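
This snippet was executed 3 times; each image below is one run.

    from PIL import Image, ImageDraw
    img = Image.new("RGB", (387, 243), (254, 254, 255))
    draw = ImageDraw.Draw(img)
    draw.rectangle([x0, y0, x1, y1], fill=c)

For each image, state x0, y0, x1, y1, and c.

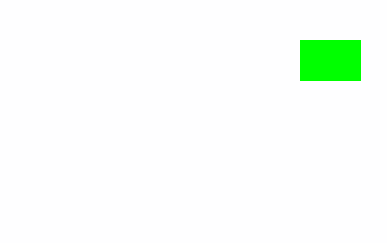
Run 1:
x0 = 300; y0 = 40; x1 = 360; y1 = 80; c = 'lime'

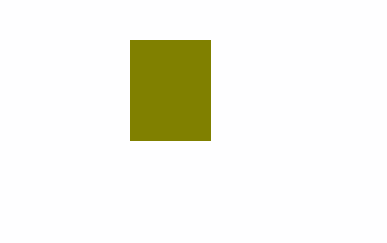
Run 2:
x0 = 130; y0 = 40; x1 = 210; y1 = 140; c = 'olive'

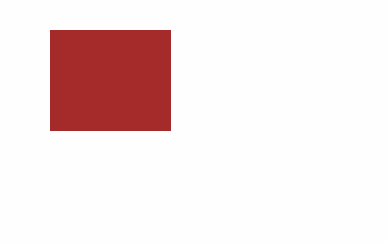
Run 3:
x0 = 50; y0 = 30; x1 = 170; y1 = 130; c = 'brown'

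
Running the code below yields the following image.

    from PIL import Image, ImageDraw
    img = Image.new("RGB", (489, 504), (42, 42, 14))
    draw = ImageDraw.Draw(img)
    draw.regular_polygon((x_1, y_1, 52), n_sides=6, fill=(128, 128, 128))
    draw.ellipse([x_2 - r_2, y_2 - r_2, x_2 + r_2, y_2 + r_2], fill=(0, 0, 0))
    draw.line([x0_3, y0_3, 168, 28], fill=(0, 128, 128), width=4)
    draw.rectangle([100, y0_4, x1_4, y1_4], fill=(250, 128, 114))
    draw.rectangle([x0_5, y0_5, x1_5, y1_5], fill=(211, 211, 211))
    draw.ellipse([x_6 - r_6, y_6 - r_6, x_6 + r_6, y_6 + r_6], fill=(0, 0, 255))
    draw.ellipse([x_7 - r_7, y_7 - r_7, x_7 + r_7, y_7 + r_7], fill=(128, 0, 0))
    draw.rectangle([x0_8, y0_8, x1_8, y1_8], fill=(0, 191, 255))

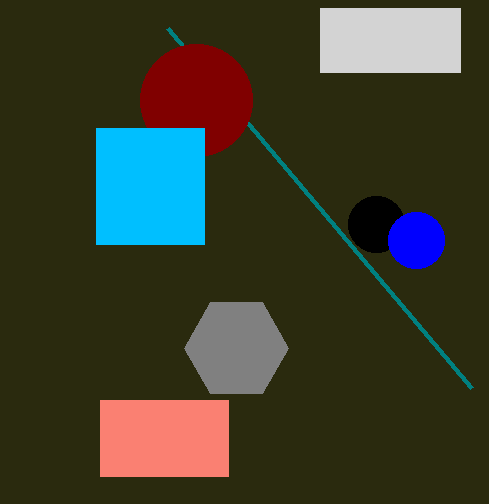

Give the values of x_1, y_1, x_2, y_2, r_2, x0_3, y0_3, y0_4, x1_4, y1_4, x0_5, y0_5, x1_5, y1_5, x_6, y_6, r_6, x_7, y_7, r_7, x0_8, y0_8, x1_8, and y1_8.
x_1 = 236
y_1 = 348
x_2 = 376
y_2 = 224
r_2 = 28
x0_3 = 472
y0_3 = 388
y0_4 = 400
x1_4 = 228
y1_4 = 476
x0_5 = 320
y0_5 = 8
x1_5 = 460
y1_5 = 72
x_6 = 416
y_6 = 240
r_6 = 28
x_7 = 196
y_7 = 100
r_7 = 56
x0_8 = 96
y0_8 = 128
x1_8 = 204
y1_8 = 244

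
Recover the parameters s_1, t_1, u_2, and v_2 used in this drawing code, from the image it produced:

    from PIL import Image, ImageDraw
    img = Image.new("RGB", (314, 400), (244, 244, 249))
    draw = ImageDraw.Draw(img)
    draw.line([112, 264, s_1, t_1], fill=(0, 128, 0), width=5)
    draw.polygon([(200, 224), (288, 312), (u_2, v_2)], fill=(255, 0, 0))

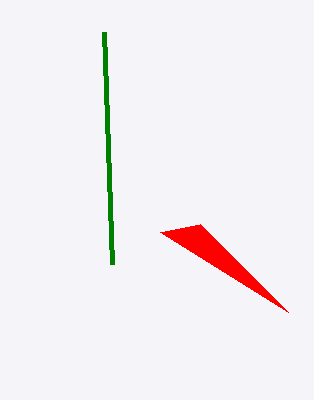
s_1 = 104, t_1 = 32, u_2 = 160, v_2 = 232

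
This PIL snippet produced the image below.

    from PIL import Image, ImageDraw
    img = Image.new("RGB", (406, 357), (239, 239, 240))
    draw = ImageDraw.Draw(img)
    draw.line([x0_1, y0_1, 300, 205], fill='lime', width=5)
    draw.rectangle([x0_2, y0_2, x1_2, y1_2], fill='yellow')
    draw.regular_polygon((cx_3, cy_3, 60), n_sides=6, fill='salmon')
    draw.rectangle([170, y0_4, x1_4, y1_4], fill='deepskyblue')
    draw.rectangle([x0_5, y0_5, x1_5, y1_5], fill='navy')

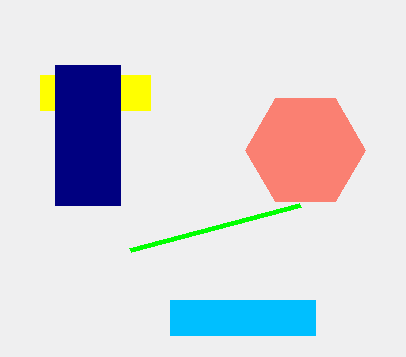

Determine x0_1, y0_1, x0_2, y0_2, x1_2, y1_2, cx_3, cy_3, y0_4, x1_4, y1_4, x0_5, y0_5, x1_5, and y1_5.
x0_1 = 130
y0_1 = 250
x0_2 = 40
y0_2 = 75
x1_2 = 150
y1_2 = 110
cx_3 = 305
cy_3 = 150
y0_4 = 300
x1_4 = 315
y1_4 = 335
x0_5 = 55
y0_5 = 65
x1_5 = 120
y1_5 = 205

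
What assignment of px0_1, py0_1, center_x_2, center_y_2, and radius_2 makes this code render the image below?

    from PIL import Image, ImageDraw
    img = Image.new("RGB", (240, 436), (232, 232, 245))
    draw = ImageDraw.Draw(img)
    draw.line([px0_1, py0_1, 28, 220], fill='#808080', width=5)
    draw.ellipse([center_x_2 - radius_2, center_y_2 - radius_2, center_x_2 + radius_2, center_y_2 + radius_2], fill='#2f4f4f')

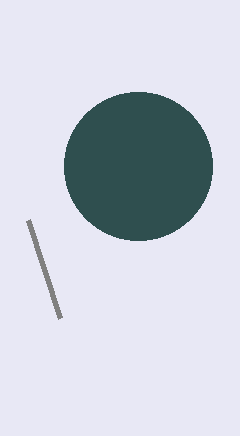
px0_1 = 60, py0_1 = 318, center_x_2 = 138, center_y_2 = 166, radius_2 = 74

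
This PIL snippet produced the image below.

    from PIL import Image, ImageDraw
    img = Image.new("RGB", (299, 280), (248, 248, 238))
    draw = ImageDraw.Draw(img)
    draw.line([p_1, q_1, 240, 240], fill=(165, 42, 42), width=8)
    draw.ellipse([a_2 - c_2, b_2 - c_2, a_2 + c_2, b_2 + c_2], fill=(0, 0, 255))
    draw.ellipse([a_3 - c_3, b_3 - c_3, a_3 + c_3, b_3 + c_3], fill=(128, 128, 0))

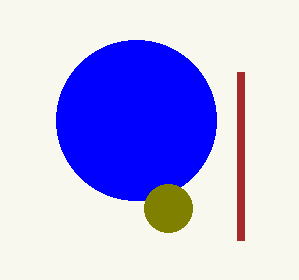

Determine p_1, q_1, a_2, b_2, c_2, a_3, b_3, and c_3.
p_1 = 240, q_1 = 72, a_2 = 136, b_2 = 120, c_2 = 80, a_3 = 168, b_3 = 208, c_3 = 24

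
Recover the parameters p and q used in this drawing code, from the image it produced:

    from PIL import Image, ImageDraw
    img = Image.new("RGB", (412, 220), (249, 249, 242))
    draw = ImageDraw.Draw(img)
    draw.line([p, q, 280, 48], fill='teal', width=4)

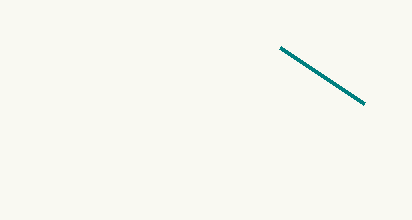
p = 364
q = 104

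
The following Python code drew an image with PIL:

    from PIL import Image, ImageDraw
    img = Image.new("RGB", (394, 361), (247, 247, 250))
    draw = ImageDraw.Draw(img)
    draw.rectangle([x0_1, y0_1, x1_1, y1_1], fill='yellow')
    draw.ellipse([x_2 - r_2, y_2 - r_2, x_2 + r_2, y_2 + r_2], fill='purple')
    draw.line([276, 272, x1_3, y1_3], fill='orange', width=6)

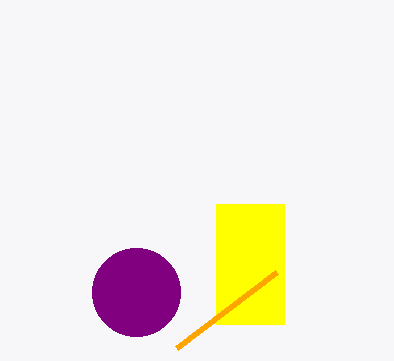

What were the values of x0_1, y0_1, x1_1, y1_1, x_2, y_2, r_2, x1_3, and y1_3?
x0_1 = 216; y0_1 = 204; x1_1 = 284; y1_1 = 324; x_2 = 136; y_2 = 292; r_2 = 44; x1_3 = 176; y1_3 = 348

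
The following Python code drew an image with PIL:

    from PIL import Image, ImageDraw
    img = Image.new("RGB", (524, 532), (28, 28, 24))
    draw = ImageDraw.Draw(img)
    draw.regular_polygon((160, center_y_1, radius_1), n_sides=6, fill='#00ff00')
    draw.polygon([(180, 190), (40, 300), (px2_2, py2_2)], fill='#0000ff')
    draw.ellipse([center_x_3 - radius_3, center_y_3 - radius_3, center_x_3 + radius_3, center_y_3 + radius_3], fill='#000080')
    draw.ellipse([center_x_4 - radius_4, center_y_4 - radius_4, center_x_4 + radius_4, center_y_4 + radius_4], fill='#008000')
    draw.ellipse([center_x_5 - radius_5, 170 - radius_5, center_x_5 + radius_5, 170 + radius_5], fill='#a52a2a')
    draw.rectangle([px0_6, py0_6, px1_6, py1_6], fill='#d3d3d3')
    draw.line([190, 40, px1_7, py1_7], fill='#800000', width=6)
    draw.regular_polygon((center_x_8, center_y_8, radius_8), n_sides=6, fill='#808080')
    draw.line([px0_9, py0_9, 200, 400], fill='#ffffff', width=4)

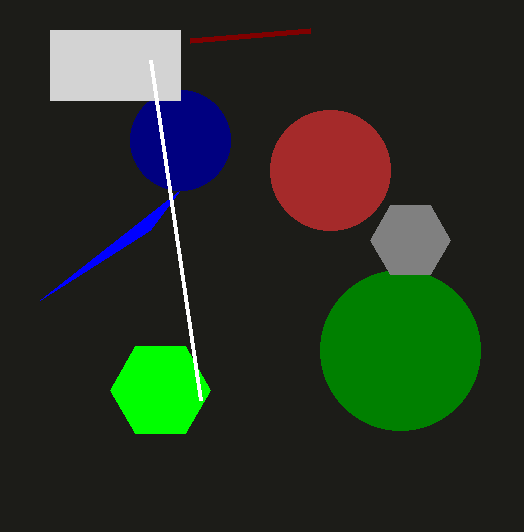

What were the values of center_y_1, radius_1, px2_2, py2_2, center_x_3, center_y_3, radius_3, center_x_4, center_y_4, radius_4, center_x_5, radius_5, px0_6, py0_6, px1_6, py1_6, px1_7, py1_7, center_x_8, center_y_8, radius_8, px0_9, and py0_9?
center_y_1 = 390
radius_1 = 50
px2_2 = 150
py2_2 = 230
center_x_3 = 180
center_y_3 = 140
radius_3 = 50
center_x_4 = 400
center_y_4 = 350
radius_4 = 80
center_x_5 = 330
radius_5 = 60
px0_6 = 50
py0_6 = 30
px1_6 = 180
py1_6 = 100
px1_7 = 310
py1_7 = 30
center_x_8 = 410
center_y_8 = 240
radius_8 = 40
px0_9 = 150
py0_9 = 60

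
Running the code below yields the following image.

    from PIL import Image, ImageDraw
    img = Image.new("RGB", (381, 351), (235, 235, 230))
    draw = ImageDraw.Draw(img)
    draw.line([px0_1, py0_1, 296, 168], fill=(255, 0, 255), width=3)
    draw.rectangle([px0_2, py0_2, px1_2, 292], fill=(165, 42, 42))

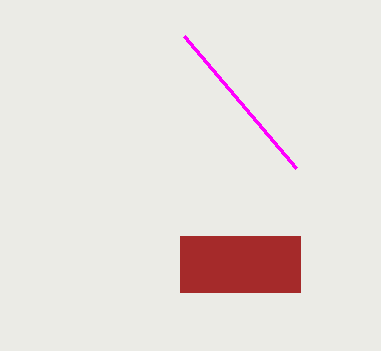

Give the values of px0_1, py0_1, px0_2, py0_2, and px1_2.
px0_1 = 184, py0_1 = 36, px0_2 = 180, py0_2 = 236, px1_2 = 300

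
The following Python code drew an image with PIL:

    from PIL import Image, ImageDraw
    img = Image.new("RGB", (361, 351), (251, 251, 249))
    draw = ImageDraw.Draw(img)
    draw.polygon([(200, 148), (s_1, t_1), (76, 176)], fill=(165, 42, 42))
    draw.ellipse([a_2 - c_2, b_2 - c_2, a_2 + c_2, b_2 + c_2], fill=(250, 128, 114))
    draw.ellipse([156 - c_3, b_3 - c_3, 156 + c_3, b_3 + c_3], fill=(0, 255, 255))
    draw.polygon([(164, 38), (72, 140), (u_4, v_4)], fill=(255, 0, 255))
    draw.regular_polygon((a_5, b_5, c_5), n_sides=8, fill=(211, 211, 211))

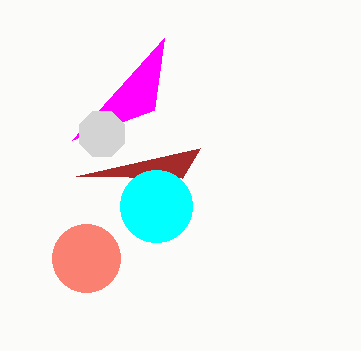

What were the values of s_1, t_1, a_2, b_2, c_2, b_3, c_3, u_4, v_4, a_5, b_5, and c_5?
s_1 = 182, t_1 = 178, a_2 = 86, b_2 = 258, c_2 = 34, b_3 = 206, c_3 = 36, u_4 = 154, v_4 = 110, a_5 = 102, b_5 = 134, c_5 = 24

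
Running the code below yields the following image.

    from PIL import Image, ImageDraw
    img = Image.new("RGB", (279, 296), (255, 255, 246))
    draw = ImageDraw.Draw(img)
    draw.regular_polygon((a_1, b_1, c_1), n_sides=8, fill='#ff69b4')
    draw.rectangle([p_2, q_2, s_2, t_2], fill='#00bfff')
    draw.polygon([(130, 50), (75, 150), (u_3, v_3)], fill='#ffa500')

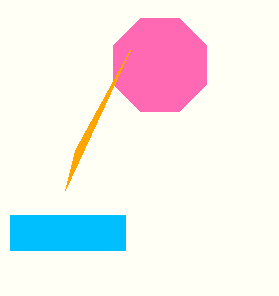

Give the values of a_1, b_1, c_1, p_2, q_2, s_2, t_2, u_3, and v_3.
a_1 = 160, b_1 = 65, c_1 = 50, p_2 = 10, q_2 = 215, s_2 = 125, t_2 = 250, u_3 = 65, v_3 = 190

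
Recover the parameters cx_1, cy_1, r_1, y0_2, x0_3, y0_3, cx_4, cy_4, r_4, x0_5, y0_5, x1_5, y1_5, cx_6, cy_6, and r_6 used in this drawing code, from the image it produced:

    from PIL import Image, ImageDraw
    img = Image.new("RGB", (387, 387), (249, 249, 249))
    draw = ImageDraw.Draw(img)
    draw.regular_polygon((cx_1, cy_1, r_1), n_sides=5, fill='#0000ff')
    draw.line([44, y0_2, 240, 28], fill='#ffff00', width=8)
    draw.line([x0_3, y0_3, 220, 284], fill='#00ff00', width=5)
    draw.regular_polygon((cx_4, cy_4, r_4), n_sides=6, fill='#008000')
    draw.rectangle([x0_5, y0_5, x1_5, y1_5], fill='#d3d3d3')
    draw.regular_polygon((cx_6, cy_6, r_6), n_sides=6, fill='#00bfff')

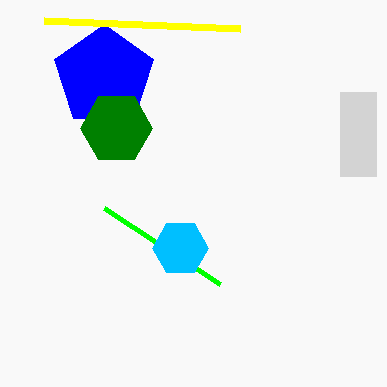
cx_1 = 104; cy_1 = 76; r_1 = 52; y0_2 = 20; x0_3 = 104; y0_3 = 208; cx_4 = 116; cy_4 = 128; r_4 = 36; x0_5 = 340; y0_5 = 92; x1_5 = 376; y1_5 = 176; cx_6 = 180; cy_6 = 248; r_6 = 28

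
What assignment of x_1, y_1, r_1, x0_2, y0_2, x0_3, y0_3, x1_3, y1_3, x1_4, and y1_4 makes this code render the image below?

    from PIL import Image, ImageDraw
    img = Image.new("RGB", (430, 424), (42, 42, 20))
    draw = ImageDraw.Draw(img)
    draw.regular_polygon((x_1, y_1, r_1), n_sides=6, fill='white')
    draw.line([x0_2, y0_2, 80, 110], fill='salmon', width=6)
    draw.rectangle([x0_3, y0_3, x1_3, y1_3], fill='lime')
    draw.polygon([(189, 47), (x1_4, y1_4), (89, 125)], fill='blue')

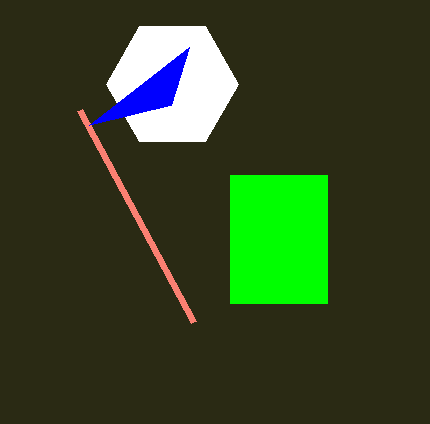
x_1 = 172
y_1 = 84
r_1 = 66
x0_2 = 194
y0_2 = 322
x0_3 = 230
y0_3 = 175
x1_3 = 327
y1_3 = 303
x1_4 = 171
y1_4 = 105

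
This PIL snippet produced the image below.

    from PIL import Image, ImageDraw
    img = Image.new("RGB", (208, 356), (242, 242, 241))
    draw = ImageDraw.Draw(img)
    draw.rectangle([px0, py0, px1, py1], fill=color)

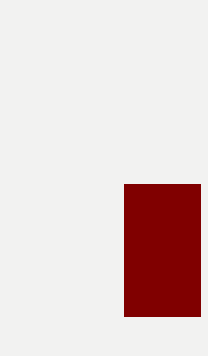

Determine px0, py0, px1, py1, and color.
px0 = 124, py0 = 184, px1 = 200, py1 = 316, color = 'maroon'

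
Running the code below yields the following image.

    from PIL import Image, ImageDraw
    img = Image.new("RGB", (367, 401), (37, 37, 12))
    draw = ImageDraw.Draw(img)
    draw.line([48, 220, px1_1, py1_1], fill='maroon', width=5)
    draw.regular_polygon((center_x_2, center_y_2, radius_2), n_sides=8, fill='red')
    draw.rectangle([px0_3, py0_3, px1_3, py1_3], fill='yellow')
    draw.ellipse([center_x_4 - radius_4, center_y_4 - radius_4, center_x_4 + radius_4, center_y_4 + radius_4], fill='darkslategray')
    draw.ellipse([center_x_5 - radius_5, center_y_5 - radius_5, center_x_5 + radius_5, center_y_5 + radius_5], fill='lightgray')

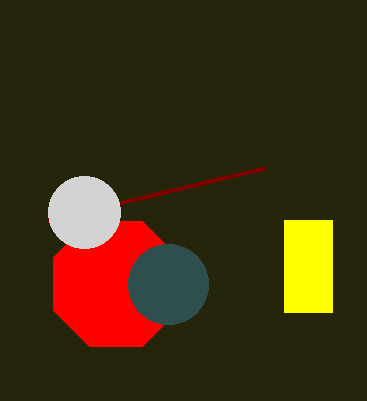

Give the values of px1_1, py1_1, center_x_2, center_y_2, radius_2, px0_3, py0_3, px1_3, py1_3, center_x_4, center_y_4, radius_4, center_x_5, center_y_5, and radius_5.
px1_1 = 264, py1_1 = 168, center_x_2 = 116, center_y_2 = 284, radius_2 = 68, px0_3 = 284, py0_3 = 220, px1_3 = 332, py1_3 = 312, center_x_4 = 168, center_y_4 = 284, radius_4 = 40, center_x_5 = 84, center_y_5 = 212, radius_5 = 36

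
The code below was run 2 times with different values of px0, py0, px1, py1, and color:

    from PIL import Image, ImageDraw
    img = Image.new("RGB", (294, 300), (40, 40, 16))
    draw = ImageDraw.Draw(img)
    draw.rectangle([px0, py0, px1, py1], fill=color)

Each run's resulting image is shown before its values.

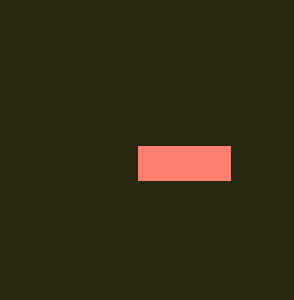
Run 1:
px0 = 138; py0 = 146; px1 = 230; py1 = 180; color = 'salmon'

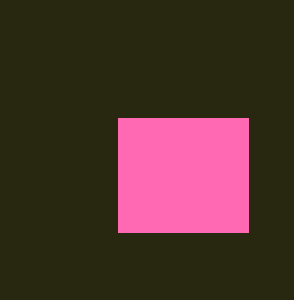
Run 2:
px0 = 118; py0 = 118; px1 = 248; py1 = 232; color = 'hotpink'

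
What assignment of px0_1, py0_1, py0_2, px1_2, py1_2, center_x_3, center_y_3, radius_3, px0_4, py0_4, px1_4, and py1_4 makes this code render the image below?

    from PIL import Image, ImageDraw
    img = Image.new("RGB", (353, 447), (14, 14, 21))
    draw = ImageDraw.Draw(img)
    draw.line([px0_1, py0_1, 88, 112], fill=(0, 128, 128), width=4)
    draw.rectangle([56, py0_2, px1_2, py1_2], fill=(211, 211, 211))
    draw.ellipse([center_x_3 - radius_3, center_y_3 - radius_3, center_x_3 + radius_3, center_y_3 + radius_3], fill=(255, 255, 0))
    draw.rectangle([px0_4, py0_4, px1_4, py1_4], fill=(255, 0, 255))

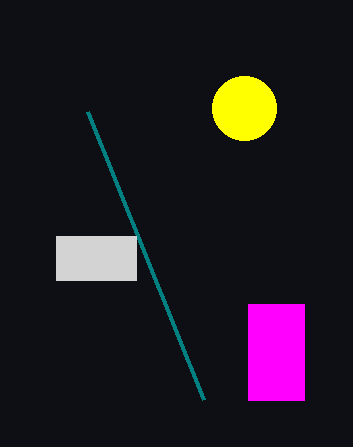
px0_1 = 204
py0_1 = 400
py0_2 = 236
px1_2 = 136
py1_2 = 280
center_x_3 = 244
center_y_3 = 108
radius_3 = 32
px0_4 = 248
py0_4 = 304
px1_4 = 304
py1_4 = 400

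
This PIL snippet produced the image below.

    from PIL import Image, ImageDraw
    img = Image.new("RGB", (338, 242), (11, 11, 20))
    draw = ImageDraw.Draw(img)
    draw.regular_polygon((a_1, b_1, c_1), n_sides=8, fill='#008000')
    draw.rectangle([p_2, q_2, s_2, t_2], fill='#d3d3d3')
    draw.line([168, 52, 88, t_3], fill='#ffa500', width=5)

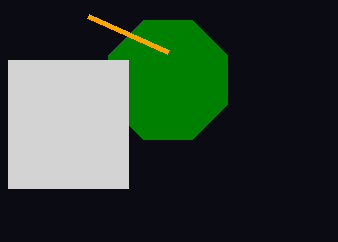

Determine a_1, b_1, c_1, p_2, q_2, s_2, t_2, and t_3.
a_1 = 168; b_1 = 80; c_1 = 64; p_2 = 8; q_2 = 60; s_2 = 128; t_2 = 188; t_3 = 16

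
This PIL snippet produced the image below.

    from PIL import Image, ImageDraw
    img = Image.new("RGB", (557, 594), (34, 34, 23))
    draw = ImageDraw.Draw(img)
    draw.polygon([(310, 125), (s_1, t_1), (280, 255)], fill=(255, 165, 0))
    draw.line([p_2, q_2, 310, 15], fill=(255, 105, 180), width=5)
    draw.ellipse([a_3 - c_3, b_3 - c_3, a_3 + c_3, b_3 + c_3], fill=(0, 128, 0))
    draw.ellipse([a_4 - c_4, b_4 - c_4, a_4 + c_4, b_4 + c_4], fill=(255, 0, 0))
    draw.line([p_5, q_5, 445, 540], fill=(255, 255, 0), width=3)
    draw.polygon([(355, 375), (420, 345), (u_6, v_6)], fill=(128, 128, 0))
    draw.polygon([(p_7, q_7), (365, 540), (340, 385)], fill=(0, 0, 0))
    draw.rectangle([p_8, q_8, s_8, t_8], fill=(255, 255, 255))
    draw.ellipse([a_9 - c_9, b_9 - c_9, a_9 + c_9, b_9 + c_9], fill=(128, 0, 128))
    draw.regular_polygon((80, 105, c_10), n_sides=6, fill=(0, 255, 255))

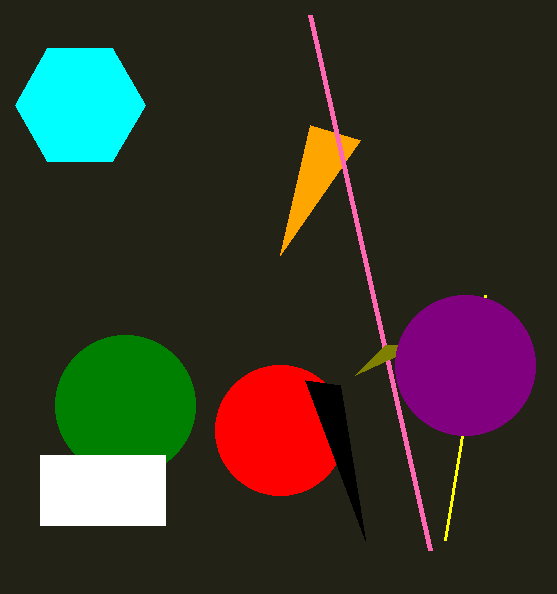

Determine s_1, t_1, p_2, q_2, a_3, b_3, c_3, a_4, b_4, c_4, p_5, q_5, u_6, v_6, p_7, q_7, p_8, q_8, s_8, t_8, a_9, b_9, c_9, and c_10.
s_1 = 360, t_1 = 140, p_2 = 430, q_2 = 550, a_3 = 125, b_3 = 405, c_3 = 70, a_4 = 280, b_4 = 430, c_4 = 65, p_5 = 485, q_5 = 295, u_6 = 385, v_6 = 345, p_7 = 305, q_7 = 380, p_8 = 40, q_8 = 455, s_8 = 165, t_8 = 525, a_9 = 465, b_9 = 365, c_9 = 70, c_10 = 65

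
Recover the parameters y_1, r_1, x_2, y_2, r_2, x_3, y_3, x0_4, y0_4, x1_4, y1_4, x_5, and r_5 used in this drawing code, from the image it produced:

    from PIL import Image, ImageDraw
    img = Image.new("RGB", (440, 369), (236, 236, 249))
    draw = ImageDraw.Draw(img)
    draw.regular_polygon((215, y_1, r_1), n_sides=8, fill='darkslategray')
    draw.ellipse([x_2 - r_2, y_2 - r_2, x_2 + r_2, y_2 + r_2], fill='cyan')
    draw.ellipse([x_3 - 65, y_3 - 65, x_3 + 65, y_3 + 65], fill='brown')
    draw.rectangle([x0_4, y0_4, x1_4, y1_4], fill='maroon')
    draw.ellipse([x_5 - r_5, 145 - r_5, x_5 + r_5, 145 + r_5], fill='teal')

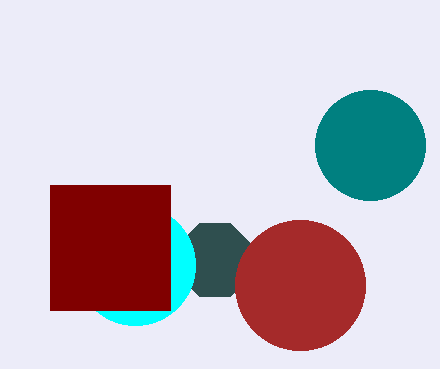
y_1 = 260; r_1 = 40; x_2 = 135; y_2 = 265; r_2 = 60; x_3 = 300; y_3 = 285; x0_4 = 50; y0_4 = 185; x1_4 = 170; y1_4 = 310; x_5 = 370; r_5 = 55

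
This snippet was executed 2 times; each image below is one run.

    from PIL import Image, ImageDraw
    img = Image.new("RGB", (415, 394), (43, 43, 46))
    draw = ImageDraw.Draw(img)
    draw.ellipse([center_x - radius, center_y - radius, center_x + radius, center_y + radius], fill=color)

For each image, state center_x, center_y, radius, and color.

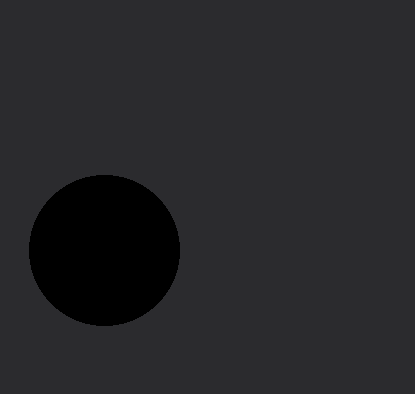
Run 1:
center_x = 104; center_y = 250; radius = 75; color = 'black'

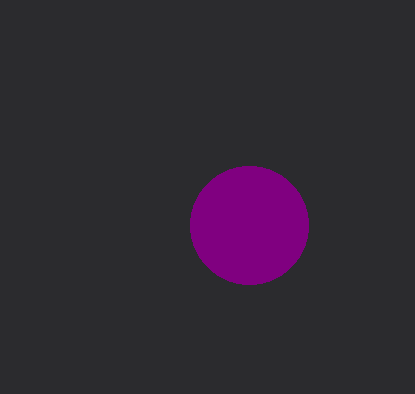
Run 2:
center_x = 249
center_y = 225
radius = 59
color = 'purple'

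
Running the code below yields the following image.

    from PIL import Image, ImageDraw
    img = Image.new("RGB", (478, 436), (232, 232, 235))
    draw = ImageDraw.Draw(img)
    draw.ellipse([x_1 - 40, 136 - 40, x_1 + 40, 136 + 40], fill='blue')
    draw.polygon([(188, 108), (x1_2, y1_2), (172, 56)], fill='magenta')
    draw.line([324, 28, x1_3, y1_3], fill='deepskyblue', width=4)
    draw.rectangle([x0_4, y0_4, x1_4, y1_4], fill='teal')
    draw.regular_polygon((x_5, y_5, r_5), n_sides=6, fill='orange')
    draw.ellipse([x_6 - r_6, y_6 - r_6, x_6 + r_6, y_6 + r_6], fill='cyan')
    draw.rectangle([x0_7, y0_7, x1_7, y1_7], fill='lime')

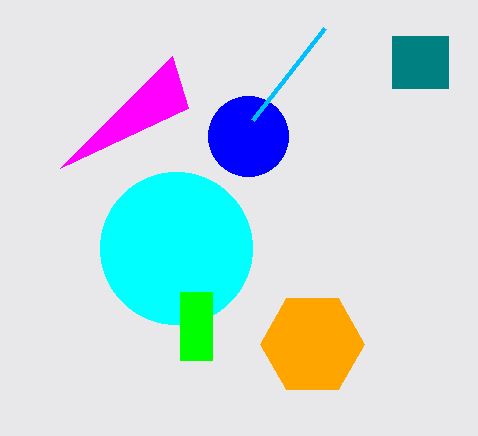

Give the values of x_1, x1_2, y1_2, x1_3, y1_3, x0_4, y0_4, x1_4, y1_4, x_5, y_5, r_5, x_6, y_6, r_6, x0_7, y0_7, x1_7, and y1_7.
x_1 = 248
x1_2 = 60
y1_2 = 168
x1_3 = 252
y1_3 = 120
x0_4 = 392
y0_4 = 36
x1_4 = 448
y1_4 = 88
x_5 = 312
y_5 = 344
r_5 = 52
x_6 = 176
y_6 = 248
r_6 = 76
x0_7 = 180
y0_7 = 292
x1_7 = 212
y1_7 = 360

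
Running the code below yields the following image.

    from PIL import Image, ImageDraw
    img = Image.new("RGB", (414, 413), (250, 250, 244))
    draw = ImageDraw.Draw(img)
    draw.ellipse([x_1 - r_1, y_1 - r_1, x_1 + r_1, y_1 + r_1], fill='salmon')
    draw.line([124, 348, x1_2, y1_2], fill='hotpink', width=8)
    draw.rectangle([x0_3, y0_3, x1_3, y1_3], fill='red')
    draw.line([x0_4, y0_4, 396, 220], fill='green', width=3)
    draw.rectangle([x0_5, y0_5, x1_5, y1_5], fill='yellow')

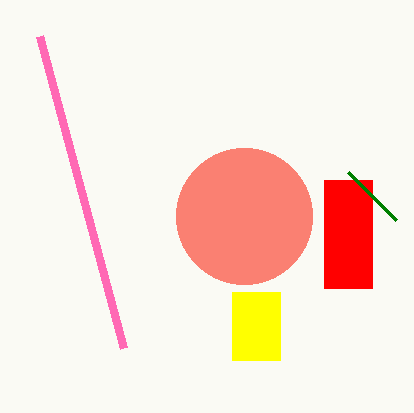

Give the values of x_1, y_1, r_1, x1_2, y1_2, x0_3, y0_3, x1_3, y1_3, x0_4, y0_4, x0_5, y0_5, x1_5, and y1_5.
x_1 = 244
y_1 = 216
r_1 = 68
x1_2 = 40
y1_2 = 36
x0_3 = 324
y0_3 = 180
x1_3 = 372
y1_3 = 288
x0_4 = 348
y0_4 = 172
x0_5 = 232
y0_5 = 292
x1_5 = 280
y1_5 = 360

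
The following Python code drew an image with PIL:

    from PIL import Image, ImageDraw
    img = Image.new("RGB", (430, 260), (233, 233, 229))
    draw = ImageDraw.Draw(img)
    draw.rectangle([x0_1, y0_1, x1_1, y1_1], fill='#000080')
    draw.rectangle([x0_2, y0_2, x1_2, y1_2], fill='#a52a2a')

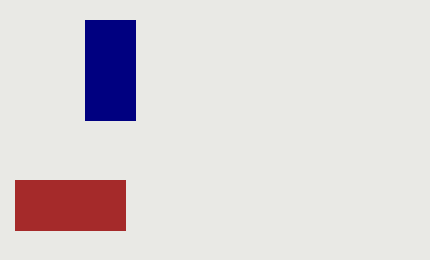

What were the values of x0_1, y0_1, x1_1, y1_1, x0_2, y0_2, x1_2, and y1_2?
x0_1 = 85, y0_1 = 20, x1_1 = 135, y1_1 = 120, x0_2 = 15, y0_2 = 180, x1_2 = 125, y1_2 = 230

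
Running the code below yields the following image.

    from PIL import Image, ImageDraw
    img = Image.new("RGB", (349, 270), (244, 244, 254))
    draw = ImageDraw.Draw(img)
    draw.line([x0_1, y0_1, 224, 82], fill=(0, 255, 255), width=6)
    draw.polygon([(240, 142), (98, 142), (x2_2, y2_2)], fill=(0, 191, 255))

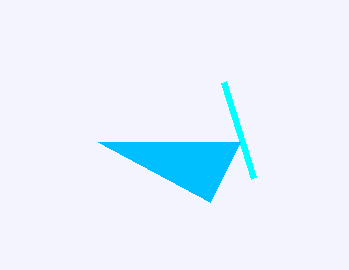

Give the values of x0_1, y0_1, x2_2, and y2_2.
x0_1 = 254
y0_1 = 178
x2_2 = 210
y2_2 = 202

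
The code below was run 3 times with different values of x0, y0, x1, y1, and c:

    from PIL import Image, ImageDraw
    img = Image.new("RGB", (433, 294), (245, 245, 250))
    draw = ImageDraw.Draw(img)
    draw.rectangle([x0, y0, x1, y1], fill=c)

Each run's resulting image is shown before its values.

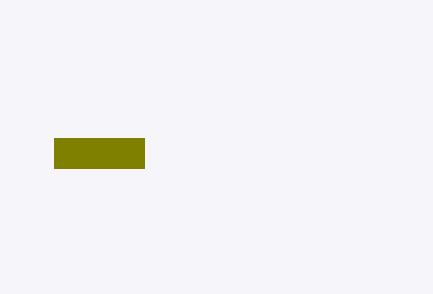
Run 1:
x0 = 54, y0 = 138, x1 = 144, y1 = 168, c = 'olive'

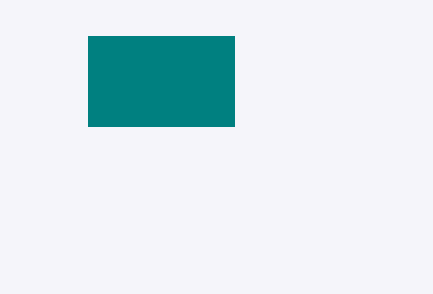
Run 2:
x0 = 88
y0 = 36
x1 = 234
y1 = 126
c = 'teal'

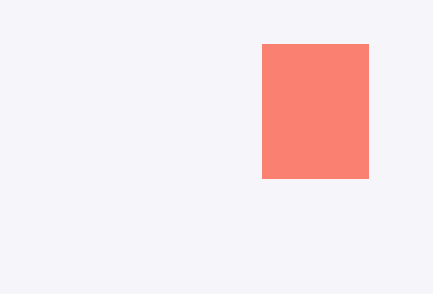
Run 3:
x0 = 262; y0 = 44; x1 = 368; y1 = 178; c = 'salmon'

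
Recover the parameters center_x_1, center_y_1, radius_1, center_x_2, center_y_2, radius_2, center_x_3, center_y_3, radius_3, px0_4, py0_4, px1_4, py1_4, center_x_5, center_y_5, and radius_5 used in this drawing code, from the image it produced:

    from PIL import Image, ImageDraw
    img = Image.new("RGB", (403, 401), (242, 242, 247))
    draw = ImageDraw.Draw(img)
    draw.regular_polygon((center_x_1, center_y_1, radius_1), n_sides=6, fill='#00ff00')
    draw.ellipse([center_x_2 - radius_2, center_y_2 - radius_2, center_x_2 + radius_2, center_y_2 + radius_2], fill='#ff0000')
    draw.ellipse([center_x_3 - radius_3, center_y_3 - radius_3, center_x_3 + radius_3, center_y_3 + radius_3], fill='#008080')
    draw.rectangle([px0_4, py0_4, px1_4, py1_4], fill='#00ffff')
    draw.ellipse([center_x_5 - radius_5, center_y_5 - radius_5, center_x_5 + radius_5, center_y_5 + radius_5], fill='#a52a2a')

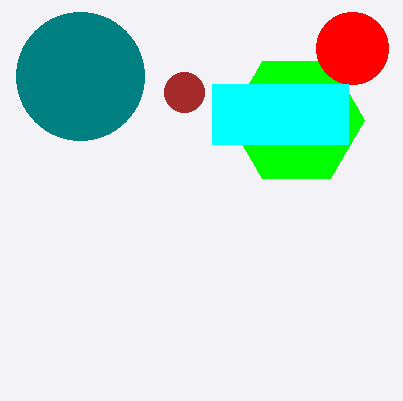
center_x_1 = 296
center_y_1 = 120
radius_1 = 68
center_x_2 = 352
center_y_2 = 48
radius_2 = 36
center_x_3 = 80
center_y_3 = 76
radius_3 = 64
px0_4 = 212
py0_4 = 84
px1_4 = 348
py1_4 = 144
center_x_5 = 184
center_y_5 = 92
radius_5 = 20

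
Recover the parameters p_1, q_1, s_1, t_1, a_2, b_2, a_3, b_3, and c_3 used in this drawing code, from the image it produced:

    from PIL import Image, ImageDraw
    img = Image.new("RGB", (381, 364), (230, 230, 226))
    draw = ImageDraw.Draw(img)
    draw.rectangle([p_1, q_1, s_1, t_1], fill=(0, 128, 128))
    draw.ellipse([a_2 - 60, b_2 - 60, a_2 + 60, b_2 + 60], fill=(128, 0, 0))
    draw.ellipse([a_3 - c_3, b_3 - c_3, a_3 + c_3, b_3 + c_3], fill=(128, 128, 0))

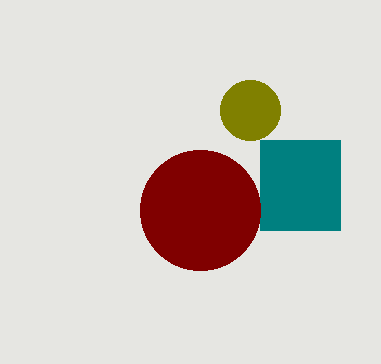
p_1 = 260, q_1 = 140, s_1 = 340, t_1 = 230, a_2 = 200, b_2 = 210, a_3 = 250, b_3 = 110, c_3 = 30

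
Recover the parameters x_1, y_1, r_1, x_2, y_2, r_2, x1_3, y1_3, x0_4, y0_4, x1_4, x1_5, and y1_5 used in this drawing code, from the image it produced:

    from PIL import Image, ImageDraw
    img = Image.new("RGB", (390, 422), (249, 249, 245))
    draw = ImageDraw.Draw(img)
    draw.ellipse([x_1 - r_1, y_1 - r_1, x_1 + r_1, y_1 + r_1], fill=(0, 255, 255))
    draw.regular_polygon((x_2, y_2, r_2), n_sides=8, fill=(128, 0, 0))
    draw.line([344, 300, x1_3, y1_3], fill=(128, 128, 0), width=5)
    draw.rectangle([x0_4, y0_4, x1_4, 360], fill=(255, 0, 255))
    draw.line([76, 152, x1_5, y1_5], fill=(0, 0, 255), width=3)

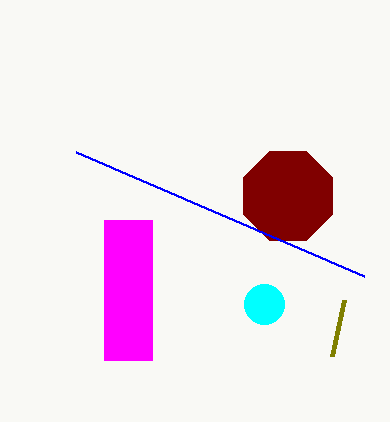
x_1 = 264
y_1 = 304
r_1 = 20
x_2 = 288
y_2 = 196
r_2 = 48
x1_3 = 332
y1_3 = 356
x0_4 = 104
y0_4 = 220
x1_4 = 152
x1_5 = 364
y1_5 = 276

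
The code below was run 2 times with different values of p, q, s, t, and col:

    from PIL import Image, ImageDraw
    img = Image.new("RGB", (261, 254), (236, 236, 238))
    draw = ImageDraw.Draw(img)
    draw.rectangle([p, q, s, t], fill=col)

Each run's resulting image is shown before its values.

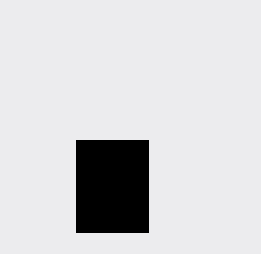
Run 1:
p = 76; q = 140; s = 148; t = 232; col = 'black'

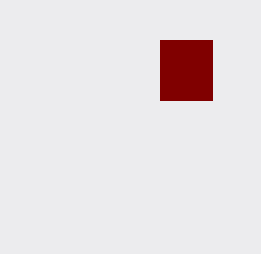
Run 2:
p = 160
q = 40
s = 212
t = 100
col = 'maroon'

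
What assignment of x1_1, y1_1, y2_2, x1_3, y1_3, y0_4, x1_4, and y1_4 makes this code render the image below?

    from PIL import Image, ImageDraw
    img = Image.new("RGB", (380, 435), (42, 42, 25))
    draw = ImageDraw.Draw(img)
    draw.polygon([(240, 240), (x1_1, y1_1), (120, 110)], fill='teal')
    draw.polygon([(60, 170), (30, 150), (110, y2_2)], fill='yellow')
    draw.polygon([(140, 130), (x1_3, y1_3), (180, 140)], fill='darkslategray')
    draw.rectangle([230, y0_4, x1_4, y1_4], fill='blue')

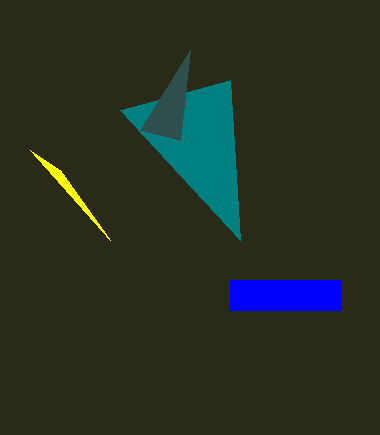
x1_1 = 230; y1_1 = 80; y2_2 = 240; x1_3 = 190; y1_3 = 50; y0_4 = 280; x1_4 = 340; y1_4 = 310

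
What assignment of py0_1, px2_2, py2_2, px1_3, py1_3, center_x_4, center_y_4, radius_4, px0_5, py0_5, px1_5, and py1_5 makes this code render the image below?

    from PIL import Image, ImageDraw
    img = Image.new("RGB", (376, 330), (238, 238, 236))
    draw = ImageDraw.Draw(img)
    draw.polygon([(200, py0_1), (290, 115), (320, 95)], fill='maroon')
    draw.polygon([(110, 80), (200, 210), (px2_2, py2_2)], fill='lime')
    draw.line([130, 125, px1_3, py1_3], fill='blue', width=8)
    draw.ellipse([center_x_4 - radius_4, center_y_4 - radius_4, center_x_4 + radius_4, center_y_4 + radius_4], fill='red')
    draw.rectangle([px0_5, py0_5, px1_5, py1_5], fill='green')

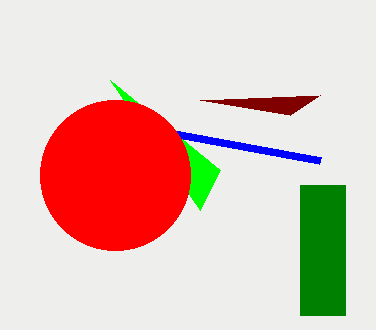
py0_1 = 100, px2_2 = 220, py2_2 = 170, px1_3 = 320, py1_3 = 160, center_x_4 = 115, center_y_4 = 175, radius_4 = 75, px0_5 = 300, py0_5 = 185, px1_5 = 345, py1_5 = 315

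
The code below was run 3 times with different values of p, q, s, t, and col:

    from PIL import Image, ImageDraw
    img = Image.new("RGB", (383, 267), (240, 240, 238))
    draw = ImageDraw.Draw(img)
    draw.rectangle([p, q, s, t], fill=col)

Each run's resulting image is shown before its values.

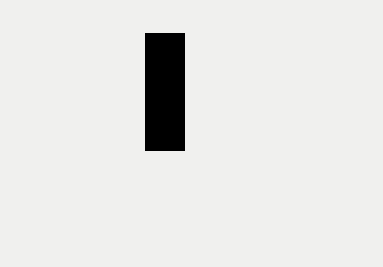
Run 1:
p = 145
q = 33
s = 184
t = 150
col = 'black'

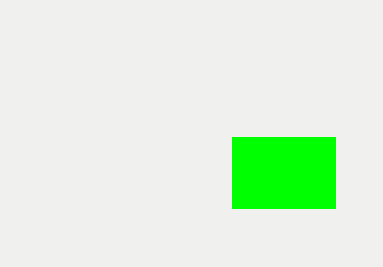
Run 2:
p = 232; q = 137; s = 335; t = 208; col = 'lime'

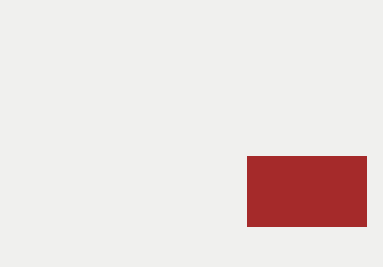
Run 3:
p = 247
q = 156
s = 366
t = 226
col = 'brown'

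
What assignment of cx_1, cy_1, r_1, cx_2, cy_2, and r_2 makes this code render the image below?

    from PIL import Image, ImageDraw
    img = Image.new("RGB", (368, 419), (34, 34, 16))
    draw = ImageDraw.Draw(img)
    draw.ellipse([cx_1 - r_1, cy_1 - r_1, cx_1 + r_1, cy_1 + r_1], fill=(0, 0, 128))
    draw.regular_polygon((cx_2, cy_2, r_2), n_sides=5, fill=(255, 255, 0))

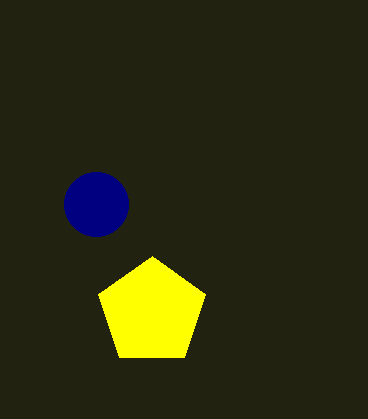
cx_1 = 96, cy_1 = 204, r_1 = 32, cx_2 = 152, cy_2 = 312, r_2 = 56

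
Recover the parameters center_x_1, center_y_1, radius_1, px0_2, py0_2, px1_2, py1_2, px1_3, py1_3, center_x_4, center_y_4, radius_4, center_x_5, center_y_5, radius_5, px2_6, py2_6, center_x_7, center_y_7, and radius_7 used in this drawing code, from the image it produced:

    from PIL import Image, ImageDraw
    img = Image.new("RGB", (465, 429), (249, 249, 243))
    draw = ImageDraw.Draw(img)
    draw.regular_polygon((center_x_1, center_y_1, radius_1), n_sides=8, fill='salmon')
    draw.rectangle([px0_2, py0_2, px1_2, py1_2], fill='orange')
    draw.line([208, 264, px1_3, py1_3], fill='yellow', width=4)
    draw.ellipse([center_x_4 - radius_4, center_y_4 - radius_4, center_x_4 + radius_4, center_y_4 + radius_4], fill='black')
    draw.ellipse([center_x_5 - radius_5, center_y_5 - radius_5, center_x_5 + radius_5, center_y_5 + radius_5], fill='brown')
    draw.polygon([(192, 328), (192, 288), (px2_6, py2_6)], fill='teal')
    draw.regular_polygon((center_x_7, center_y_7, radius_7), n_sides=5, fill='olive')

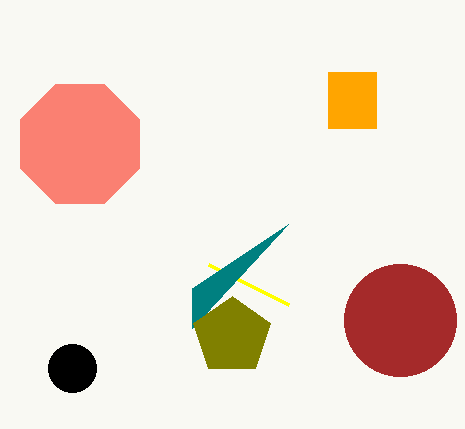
center_x_1 = 80, center_y_1 = 144, radius_1 = 64, px0_2 = 328, py0_2 = 72, px1_2 = 376, py1_2 = 128, px1_3 = 288, py1_3 = 304, center_x_4 = 72, center_y_4 = 368, radius_4 = 24, center_x_5 = 400, center_y_5 = 320, radius_5 = 56, px2_6 = 288, py2_6 = 224, center_x_7 = 232, center_y_7 = 336, radius_7 = 40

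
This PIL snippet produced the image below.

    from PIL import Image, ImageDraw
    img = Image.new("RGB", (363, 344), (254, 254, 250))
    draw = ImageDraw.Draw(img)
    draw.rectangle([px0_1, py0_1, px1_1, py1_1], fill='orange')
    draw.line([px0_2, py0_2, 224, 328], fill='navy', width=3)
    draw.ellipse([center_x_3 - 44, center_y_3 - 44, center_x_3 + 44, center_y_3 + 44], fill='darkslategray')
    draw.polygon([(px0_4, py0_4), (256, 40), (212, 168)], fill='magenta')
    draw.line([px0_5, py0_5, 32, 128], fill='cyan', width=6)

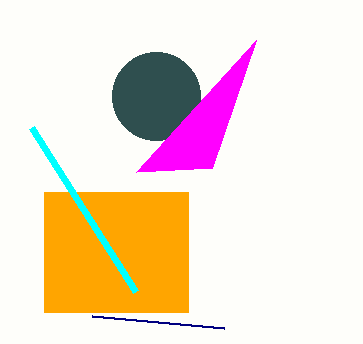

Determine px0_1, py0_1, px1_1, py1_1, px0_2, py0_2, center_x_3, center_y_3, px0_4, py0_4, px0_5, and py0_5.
px0_1 = 44; py0_1 = 192; px1_1 = 188; py1_1 = 312; px0_2 = 92; py0_2 = 316; center_x_3 = 156; center_y_3 = 96; px0_4 = 136; py0_4 = 172; px0_5 = 136; py0_5 = 292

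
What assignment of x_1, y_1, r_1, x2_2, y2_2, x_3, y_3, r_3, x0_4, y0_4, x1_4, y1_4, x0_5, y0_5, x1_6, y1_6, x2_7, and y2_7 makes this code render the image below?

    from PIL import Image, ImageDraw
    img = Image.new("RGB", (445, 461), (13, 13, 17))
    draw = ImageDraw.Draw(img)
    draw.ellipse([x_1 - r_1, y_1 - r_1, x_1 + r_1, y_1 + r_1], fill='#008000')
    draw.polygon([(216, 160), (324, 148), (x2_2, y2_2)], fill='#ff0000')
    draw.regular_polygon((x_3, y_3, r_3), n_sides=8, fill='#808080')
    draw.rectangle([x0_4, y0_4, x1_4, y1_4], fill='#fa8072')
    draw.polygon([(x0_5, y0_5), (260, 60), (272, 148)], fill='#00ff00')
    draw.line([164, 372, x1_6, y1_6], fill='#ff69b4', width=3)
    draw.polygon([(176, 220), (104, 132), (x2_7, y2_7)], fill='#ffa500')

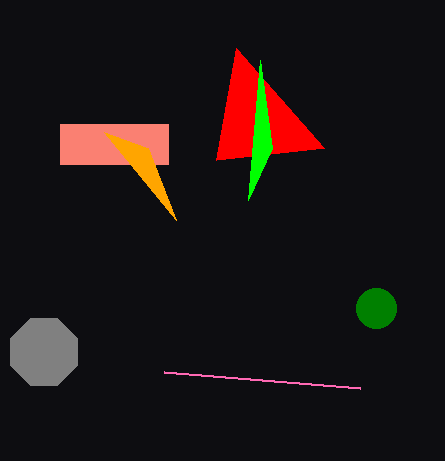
x_1 = 376, y_1 = 308, r_1 = 20, x2_2 = 236, y2_2 = 48, x_3 = 44, y_3 = 352, r_3 = 36, x0_4 = 60, y0_4 = 124, x1_4 = 168, y1_4 = 164, x0_5 = 248, y0_5 = 200, x1_6 = 360, y1_6 = 388, x2_7 = 148, y2_7 = 148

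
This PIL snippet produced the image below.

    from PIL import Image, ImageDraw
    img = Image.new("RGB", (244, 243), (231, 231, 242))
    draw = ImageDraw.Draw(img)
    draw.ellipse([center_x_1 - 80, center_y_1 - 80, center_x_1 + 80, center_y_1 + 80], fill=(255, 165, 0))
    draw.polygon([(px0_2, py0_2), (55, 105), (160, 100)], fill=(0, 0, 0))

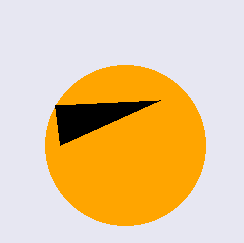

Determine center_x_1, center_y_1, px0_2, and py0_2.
center_x_1 = 125; center_y_1 = 145; px0_2 = 60; py0_2 = 145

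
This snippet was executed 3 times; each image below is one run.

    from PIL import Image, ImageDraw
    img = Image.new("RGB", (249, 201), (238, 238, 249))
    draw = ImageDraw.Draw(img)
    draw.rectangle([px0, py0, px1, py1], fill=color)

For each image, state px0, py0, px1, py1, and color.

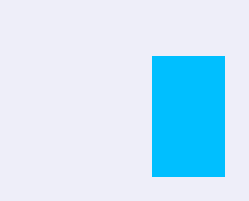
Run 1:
px0 = 152; py0 = 56; px1 = 224; py1 = 176; color = 'deepskyblue'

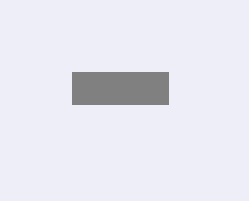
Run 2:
px0 = 72
py0 = 72
px1 = 168
py1 = 104
color = 'gray'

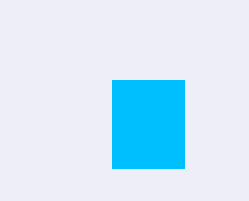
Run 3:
px0 = 112, py0 = 80, px1 = 184, py1 = 168, color = 'deepskyblue'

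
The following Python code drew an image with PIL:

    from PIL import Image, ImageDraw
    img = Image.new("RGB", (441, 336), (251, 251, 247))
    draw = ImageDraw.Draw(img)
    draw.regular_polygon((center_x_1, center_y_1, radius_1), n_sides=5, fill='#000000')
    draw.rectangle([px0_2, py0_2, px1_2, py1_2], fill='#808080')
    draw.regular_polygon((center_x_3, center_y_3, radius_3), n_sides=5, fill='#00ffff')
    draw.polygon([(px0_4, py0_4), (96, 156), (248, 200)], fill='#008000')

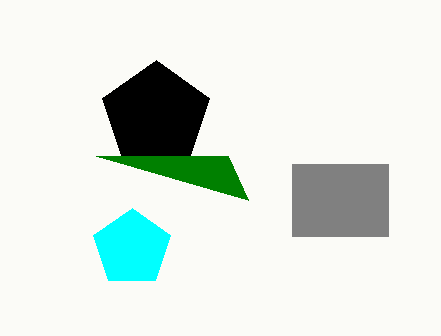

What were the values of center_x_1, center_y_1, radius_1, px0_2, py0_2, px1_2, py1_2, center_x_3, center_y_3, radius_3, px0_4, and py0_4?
center_x_1 = 156; center_y_1 = 116; radius_1 = 56; px0_2 = 292; py0_2 = 164; px1_2 = 388; py1_2 = 236; center_x_3 = 132; center_y_3 = 248; radius_3 = 40; px0_4 = 228; py0_4 = 156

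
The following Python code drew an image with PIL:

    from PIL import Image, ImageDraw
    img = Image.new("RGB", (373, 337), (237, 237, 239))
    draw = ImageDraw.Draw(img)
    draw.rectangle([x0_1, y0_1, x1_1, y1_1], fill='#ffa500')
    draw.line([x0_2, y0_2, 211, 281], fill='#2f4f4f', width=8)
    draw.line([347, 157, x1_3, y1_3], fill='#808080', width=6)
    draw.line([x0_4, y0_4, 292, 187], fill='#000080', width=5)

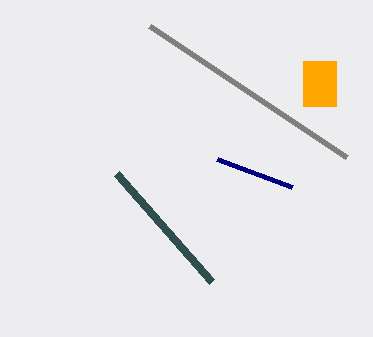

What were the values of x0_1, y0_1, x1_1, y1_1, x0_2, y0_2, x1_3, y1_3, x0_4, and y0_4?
x0_1 = 303
y0_1 = 61
x1_1 = 336
y1_1 = 106
x0_2 = 116
y0_2 = 173
x1_3 = 150
y1_3 = 26
x0_4 = 217
y0_4 = 159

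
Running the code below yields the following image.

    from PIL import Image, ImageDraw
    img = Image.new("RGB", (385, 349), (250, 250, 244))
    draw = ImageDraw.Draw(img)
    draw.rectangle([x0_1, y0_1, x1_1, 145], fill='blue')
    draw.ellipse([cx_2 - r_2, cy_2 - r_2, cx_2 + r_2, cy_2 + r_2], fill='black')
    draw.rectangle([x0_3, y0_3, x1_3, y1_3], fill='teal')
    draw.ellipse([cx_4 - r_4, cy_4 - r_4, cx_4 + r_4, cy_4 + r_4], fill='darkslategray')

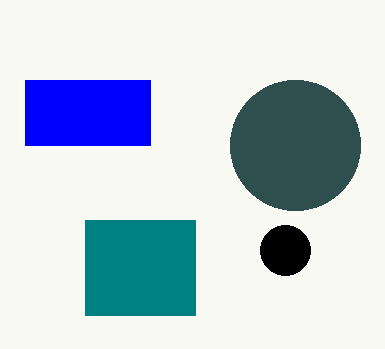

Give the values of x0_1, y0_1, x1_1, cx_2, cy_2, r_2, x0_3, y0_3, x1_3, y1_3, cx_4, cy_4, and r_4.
x0_1 = 25
y0_1 = 80
x1_1 = 150
cx_2 = 285
cy_2 = 250
r_2 = 25
x0_3 = 85
y0_3 = 220
x1_3 = 195
y1_3 = 315
cx_4 = 295
cy_4 = 145
r_4 = 65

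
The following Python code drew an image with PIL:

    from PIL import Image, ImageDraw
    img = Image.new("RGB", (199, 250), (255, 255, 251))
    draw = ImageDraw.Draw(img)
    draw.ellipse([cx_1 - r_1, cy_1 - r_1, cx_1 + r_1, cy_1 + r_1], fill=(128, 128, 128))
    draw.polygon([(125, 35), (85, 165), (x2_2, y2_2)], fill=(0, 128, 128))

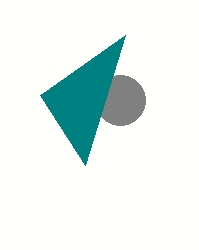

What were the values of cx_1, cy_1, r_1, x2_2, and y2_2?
cx_1 = 120, cy_1 = 100, r_1 = 25, x2_2 = 40, y2_2 = 95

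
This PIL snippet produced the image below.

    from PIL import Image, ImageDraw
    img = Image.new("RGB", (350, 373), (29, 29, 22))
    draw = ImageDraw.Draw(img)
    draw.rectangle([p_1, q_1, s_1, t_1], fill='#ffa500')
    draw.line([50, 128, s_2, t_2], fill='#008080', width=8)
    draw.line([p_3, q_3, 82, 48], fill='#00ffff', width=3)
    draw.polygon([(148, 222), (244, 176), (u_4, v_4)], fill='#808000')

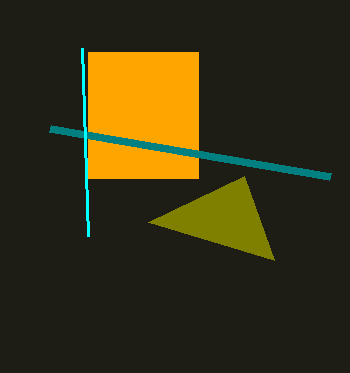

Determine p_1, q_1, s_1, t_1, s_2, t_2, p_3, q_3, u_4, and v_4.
p_1 = 88
q_1 = 52
s_1 = 198
t_1 = 178
s_2 = 330
t_2 = 176
p_3 = 88
q_3 = 236
u_4 = 274
v_4 = 260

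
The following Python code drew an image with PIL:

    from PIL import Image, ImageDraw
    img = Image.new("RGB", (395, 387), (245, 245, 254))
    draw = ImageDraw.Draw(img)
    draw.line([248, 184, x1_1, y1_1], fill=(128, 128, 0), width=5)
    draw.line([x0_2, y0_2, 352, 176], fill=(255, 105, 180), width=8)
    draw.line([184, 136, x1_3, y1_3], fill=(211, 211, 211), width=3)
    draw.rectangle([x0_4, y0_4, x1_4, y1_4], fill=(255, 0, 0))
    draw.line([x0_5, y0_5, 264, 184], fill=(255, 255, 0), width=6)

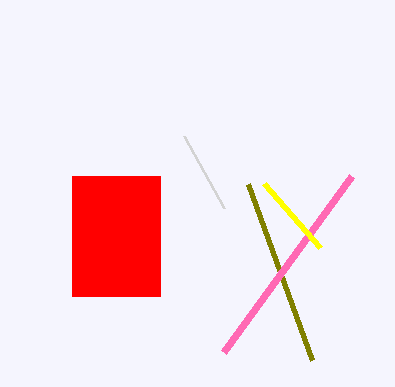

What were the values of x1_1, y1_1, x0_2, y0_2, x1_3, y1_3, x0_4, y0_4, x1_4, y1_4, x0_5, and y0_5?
x1_1 = 312
y1_1 = 360
x0_2 = 224
y0_2 = 352
x1_3 = 224
y1_3 = 208
x0_4 = 72
y0_4 = 176
x1_4 = 160
y1_4 = 296
x0_5 = 320
y0_5 = 248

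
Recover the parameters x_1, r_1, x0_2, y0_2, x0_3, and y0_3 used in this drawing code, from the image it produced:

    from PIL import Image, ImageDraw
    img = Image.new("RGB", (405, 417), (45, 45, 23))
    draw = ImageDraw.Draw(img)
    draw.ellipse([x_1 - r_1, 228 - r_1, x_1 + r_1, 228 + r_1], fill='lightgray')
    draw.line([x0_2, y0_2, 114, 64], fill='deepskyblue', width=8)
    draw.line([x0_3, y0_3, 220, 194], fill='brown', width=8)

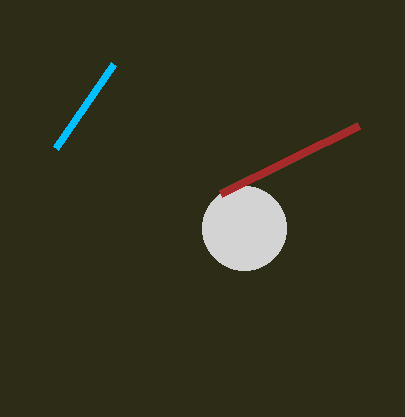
x_1 = 244; r_1 = 42; x0_2 = 56; y0_2 = 148; x0_3 = 358; y0_3 = 126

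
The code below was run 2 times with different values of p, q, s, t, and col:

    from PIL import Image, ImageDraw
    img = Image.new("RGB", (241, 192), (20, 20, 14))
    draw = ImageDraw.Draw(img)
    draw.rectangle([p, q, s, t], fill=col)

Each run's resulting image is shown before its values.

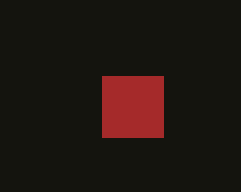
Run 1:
p = 102, q = 76, s = 163, t = 137, col = 'brown'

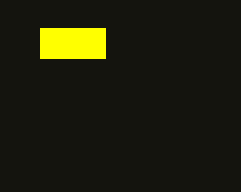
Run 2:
p = 40
q = 28
s = 105
t = 58
col = 'yellow'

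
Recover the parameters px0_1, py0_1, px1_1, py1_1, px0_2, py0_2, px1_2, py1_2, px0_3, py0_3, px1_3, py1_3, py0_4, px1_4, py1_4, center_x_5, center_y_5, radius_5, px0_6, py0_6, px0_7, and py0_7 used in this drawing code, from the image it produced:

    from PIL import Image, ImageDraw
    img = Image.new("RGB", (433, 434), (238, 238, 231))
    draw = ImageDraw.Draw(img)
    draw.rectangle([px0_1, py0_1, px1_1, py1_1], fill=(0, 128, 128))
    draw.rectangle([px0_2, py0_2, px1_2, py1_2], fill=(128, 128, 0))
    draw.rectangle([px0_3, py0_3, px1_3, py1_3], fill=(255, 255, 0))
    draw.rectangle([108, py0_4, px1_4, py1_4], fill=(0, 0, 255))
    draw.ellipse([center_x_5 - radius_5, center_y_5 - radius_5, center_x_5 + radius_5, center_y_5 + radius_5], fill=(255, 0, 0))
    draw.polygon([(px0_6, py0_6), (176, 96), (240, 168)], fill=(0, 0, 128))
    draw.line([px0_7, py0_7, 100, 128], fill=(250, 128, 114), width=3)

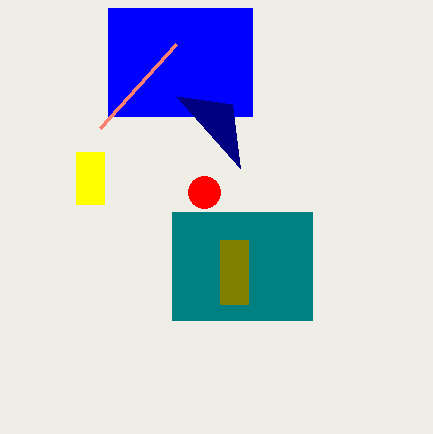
px0_1 = 172
py0_1 = 212
px1_1 = 312
py1_1 = 320
px0_2 = 220
py0_2 = 240
px1_2 = 248
py1_2 = 304
px0_3 = 76
py0_3 = 152
px1_3 = 104
py1_3 = 204
py0_4 = 8
px1_4 = 252
py1_4 = 116
center_x_5 = 204
center_y_5 = 192
radius_5 = 16
px0_6 = 232
py0_6 = 104
px0_7 = 176
py0_7 = 44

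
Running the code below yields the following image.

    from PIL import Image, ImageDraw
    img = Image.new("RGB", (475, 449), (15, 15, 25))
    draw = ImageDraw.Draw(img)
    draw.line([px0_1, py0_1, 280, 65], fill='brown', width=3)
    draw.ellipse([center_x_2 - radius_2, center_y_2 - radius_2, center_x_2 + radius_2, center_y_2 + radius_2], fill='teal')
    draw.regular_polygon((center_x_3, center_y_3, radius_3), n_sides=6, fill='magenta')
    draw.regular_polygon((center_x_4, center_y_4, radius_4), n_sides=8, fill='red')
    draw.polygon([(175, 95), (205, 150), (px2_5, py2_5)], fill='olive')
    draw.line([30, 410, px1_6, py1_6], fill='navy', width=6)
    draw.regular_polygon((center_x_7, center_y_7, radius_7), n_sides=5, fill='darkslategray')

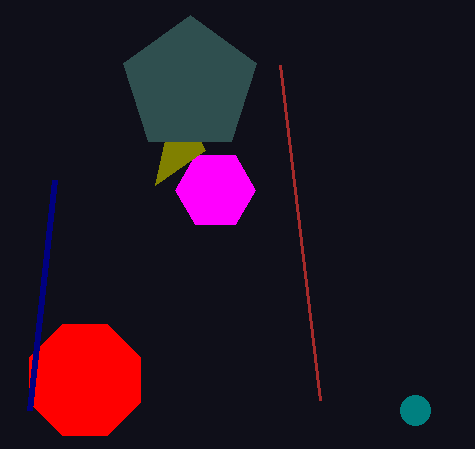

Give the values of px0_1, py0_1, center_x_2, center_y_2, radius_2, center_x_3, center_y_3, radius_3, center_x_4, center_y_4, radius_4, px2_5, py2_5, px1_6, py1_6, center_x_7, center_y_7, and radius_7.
px0_1 = 320, py0_1 = 400, center_x_2 = 415, center_y_2 = 410, radius_2 = 15, center_x_3 = 215, center_y_3 = 190, radius_3 = 40, center_x_4 = 85, center_y_4 = 380, radius_4 = 60, px2_5 = 155, py2_5 = 185, px1_6 = 55, py1_6 = 180, center_x_7 = 190, center_y_7 = 85, radius_7 = 70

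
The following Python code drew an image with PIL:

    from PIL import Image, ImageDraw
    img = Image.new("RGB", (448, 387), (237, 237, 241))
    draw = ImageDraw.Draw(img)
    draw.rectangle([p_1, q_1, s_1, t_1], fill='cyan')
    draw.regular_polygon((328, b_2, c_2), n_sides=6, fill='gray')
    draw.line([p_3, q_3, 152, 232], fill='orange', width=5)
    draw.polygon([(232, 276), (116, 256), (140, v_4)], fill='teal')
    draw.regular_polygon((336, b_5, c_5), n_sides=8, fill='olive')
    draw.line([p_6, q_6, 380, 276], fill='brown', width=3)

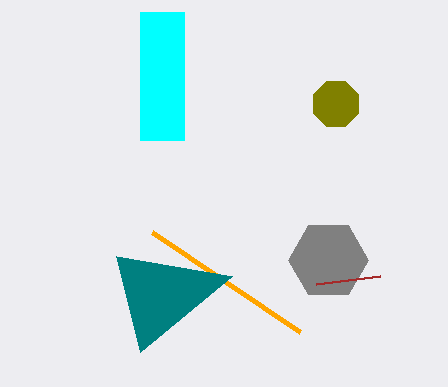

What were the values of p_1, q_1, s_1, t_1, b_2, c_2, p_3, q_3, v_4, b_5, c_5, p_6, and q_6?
p_1 = 140; q_1 = 12; s_1 = 184; t_1 = 140; b_2 = 260; c_2 = 40; p_3 = 300; q_3 = 332; v_4 = 352; b_5 = 104; c_5 = 24; p_6 = 316; q_6 = 284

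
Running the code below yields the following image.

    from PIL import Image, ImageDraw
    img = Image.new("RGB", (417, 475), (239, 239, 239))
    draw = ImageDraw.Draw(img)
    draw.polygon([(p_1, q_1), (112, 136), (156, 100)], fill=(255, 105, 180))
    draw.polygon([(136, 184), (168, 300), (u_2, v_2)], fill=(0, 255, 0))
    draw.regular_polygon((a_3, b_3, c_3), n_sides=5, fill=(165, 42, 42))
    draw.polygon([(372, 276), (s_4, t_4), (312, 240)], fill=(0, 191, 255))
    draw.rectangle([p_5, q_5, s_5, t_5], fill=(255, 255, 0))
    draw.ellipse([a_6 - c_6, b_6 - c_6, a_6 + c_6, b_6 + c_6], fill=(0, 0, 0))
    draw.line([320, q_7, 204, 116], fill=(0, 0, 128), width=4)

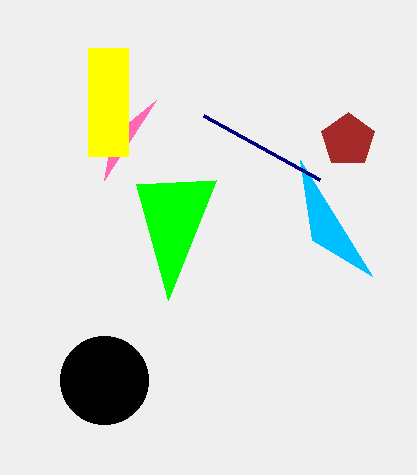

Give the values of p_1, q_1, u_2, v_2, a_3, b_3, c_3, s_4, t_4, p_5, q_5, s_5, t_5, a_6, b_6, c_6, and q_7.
p_1 = 104, q_1 = 180, u_2 = 216, v_2 = 180, a_3 = 348, b_3 = 140, c_3 = 28, s_4 = 300, t_4 = 160, p_5 = 88, q_5 = 48, s_5 = 128, t_5 = 156, a_6 = 104, b_6 = 380, c_6 = 44, q_7 = 180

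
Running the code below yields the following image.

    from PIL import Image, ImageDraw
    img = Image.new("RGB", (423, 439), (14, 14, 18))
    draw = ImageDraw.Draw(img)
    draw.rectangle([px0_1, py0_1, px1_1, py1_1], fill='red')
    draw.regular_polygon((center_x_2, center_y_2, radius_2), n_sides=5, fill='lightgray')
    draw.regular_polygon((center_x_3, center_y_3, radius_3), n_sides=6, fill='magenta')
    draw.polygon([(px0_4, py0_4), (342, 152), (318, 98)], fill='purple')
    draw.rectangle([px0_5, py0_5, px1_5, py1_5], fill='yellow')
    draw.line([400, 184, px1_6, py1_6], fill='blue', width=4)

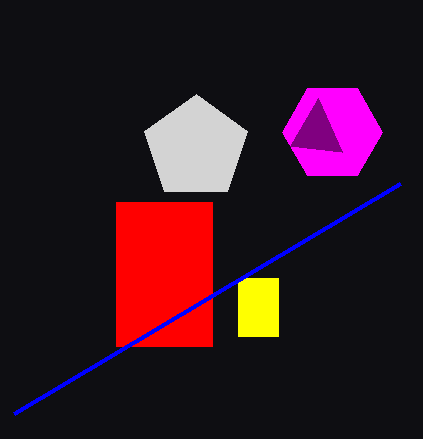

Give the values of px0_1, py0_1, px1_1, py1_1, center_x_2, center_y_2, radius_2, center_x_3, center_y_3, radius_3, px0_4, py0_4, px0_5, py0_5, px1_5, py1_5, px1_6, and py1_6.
px0_1 = 116
py0_1 = 202
px1_1 = 212
py1_1 = 346
center_x_2 = 196
center_y_2 = 148
radius_2 = 54
center_x_3 = 332
center_y_3 = 132
radius_3 = 50
px0_4 = 290
py0_4 = 146
px0_5 = 238
py0_5 = 278
px1_5 = 278
py1_5 = 336
px1_6 = 14
py1_6 = 414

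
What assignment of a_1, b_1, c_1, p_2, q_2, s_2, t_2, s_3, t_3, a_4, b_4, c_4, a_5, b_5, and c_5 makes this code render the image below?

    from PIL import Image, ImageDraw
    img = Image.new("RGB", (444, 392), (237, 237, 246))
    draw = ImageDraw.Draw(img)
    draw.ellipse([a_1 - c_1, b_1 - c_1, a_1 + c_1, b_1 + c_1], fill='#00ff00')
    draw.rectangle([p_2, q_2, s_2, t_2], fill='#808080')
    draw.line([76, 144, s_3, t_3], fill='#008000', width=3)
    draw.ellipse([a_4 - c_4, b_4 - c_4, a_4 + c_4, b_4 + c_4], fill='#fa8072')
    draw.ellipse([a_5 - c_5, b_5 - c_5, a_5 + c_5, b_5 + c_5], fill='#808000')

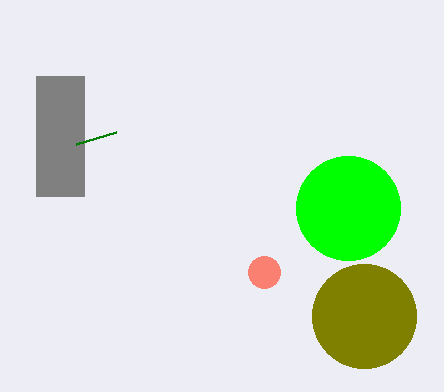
a_1 = 348
b_1 = 208
c_1 = 52
p_2 = 36
q_2 = 76
s_2 = 84
t_2 = 196
s_3 = 116
t_3 = 132
a_4 = 264
b_4 = 272
c_4 = 16
a_5 = 364
b_5 = 316
c_5 = 52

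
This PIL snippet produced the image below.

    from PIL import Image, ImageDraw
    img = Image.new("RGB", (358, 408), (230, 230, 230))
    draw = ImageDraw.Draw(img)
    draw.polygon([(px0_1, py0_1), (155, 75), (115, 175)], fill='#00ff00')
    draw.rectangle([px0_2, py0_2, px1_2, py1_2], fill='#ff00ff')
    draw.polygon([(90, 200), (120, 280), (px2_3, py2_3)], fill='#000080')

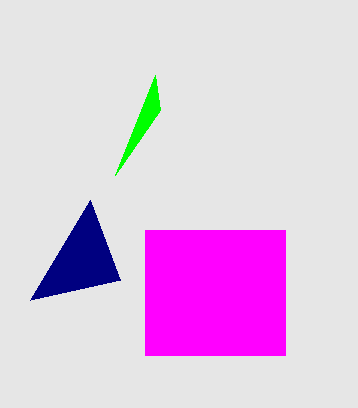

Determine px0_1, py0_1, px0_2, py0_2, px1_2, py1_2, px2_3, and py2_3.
px0_1 = 160, py0_1 = 110, px0_2 = 145, py0_2 = 230, px1_2 = 285, py1_2 = 355, px2_3 = 30, py2_3 = 300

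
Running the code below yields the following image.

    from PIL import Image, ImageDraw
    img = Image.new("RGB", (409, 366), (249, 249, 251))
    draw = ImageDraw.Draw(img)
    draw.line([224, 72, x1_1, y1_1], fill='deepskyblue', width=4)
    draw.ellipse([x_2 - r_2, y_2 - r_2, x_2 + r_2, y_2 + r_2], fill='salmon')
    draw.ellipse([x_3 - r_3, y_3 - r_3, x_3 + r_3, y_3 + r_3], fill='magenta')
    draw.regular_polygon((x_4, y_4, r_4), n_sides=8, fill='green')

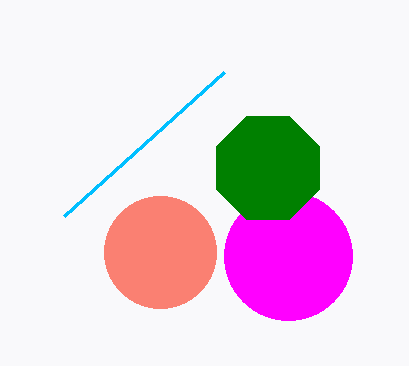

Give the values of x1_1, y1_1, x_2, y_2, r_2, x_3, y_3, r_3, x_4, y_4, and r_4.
x1_1 = 64, y1_1 = 216, x_2 = 160, y_2 = 252, r_2 = 56, x_3 = 288, y_3 = 256, r_3 = 64, x_4 = 268, y_4 = 168, r_4 = 56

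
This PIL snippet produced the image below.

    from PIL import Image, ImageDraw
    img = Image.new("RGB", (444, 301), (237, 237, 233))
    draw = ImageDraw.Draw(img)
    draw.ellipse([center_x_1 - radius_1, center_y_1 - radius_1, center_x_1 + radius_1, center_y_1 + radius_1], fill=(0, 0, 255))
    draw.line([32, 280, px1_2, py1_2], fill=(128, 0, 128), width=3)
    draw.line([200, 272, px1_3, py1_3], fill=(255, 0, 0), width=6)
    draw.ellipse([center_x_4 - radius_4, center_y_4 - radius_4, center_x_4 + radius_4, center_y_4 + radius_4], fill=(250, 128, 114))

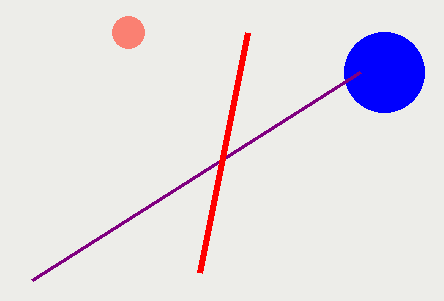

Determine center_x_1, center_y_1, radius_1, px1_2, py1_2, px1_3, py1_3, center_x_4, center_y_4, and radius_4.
center_x_1 = 384, center_y_1 = 72, radius_1 = 40, px1_2 = 360, py1_2 = 72, px1_3 = 248, py1_3 = 32, center_x_4 = 128, center_y_4 = 32, radius_4 = 16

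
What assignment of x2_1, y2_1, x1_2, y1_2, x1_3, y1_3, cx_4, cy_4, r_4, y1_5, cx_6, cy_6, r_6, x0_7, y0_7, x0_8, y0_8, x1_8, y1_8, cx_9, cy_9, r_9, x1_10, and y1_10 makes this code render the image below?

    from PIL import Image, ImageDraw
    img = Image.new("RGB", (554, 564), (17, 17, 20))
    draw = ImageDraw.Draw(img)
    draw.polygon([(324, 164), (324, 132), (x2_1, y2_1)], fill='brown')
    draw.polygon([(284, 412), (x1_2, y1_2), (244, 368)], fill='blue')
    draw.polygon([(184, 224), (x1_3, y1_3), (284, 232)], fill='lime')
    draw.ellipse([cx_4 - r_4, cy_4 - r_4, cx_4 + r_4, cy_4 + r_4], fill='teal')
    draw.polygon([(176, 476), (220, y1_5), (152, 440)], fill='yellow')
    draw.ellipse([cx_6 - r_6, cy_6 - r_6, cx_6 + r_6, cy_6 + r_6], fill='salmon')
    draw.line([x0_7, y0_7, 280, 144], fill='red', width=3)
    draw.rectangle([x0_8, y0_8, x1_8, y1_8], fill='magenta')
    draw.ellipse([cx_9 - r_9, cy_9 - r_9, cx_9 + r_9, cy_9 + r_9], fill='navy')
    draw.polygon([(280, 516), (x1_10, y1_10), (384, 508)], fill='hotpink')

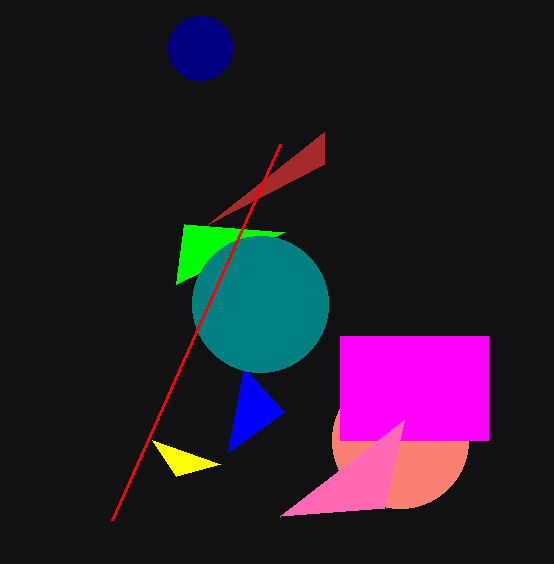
x2_1 = 208
y2_1 = 224
x1_2 = 228
y1_2 = 452
x1_3 = 176
y1_3 = 284
cx_4 = 260
cy_4 = 304
r_4 = 68
y1_5 = 464
cx_6 = 400
cy_6 = 440
r_6 = 68
x0_7 = 112
y0_7 = 520
x0_8 = 340
y0_8 = 336
x1_8 = 488
y1_8 = 440
cx_9 = 200
cy_9 = 48
r_9 = 32
x1_10 = 404
y1_10 = 420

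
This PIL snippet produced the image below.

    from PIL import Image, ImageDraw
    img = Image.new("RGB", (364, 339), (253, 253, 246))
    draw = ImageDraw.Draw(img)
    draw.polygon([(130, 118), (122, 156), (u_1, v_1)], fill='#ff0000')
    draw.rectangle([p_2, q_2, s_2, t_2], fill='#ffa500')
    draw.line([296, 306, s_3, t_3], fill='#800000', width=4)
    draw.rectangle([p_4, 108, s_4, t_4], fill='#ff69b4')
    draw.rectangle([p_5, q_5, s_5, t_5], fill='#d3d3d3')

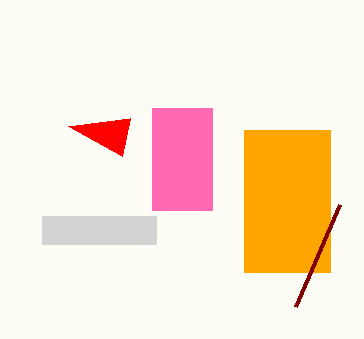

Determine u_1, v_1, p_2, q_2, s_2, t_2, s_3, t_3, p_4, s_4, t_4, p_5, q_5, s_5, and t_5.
u_1 = 68, v_1 = 126, p_2 = 244, q_2 = 130, s_2 = 330, t_2 = 272, s_3 = 340, t_3 = 204, p_4 = 152, s_4 = 212, t_4 = 210, p_5 = 42, q_5 = 216, s_5 = 156, t_5 = 244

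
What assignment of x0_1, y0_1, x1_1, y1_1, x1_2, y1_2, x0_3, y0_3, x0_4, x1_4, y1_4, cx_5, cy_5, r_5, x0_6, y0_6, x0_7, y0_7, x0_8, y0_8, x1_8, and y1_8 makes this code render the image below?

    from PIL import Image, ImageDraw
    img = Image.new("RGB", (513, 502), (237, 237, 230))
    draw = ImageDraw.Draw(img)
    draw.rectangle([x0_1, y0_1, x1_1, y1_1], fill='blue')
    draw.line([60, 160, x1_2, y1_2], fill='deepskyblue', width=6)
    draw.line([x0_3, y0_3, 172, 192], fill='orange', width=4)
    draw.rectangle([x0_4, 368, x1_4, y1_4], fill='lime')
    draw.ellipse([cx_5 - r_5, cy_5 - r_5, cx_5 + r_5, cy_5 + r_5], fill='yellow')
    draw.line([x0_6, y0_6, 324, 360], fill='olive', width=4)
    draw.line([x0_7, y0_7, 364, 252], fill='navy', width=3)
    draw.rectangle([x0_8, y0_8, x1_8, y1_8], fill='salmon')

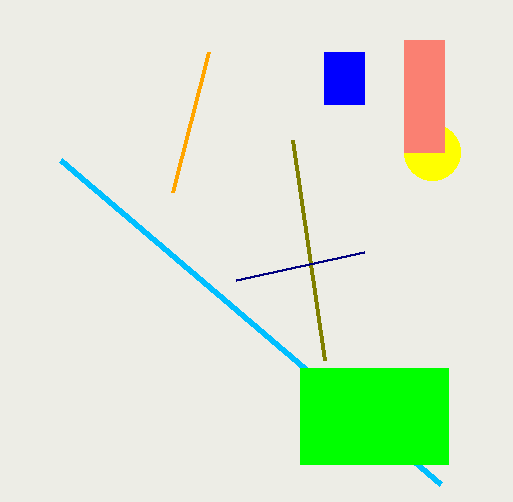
x0_1 = 324, y0_1 = 52, x1_1 = 364, y1_1 = 104, x1_2 = 440, y1_2 = 484, x0_3 = 208, y0_3 = 52, x0_4 = 300, x1_4 = 448, y1_4 = 464, cx_5 = 432, cy_5 = 152, r_5 = 28, x0_6 = 292, y0_6 = 140, x0_7 = 236, y0_7 = 280, x0_8 = 404, y0_8 = 40, x1_8 = 444, y1_8 = 152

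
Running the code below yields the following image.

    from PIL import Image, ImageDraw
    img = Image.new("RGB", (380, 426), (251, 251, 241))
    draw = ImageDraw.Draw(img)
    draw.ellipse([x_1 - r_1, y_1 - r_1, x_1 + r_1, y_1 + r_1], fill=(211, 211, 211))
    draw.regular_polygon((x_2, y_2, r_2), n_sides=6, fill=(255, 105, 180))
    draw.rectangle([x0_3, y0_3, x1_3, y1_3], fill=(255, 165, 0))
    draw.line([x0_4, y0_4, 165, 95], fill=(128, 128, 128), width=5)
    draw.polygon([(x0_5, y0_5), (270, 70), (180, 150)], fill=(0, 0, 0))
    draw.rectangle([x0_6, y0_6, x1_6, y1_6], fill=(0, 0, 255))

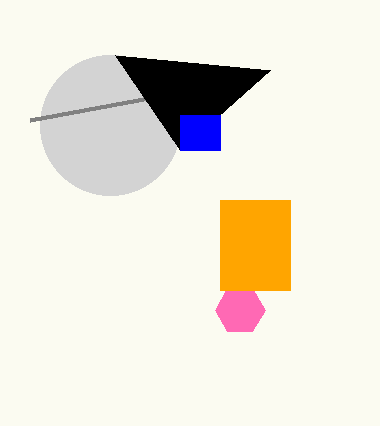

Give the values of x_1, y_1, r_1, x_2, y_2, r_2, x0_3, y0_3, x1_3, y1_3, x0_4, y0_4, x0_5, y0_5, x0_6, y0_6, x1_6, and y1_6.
x_1 = 110
y_1 = 125
r_1 = 70
x_2 = 240
y_2 = 310
r_2 = 25
x0_3 = 220
y0_3 = 200
x1_3 = 290
y1_3 = 290
x0_4 = 30
y0_4 = 120
x0_5 = 115
y0_5 = 55
x0_6 = 180
y0_6 = 115
x1_6 = 220
y1_6 = 150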